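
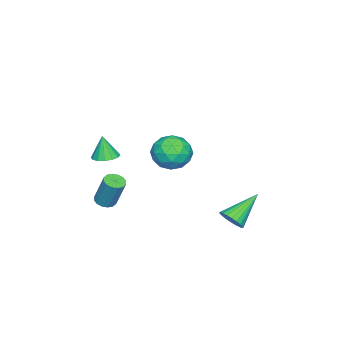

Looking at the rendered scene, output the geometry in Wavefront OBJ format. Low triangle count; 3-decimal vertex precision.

v 3.001 -2.914 1.508
v 3.543 -3.289 1.477
v 2.939 -3.106 2.732
v 3.658 -2.972 1.532
v 3.597 -2.639 1.582
v 3.376 -2.38 1.611
v 3.054 -2.264 1.613
v 2.719 -2.322 1.587
v 2.459 -2.539 1.54
v 2.344 -2.856 1.484
v 2.405 -3.188 1.435
v 2.626 -3.447 1.405
v 2.947 -3.563 1.403
v 3.283 -3.505 1.429
v 0.905 2.321 -2.477
v 1.333 2.306 -1.935
v -0.505 3.019 -1.343
v 1.378 2.553 -2.031
v 1.352 2.765 -2.195
v 1.257 2.909 -2.402
v 1.109 2.964 -2.62
v 0.93 2.921 -2.816
v 0.747 2.786 -2.961
v 0.588 2.58 -3.032
v 0.478 2.335 -3.018
v 0.433 2.088 -2.922
v 0.459 1.876 -2.758
v 0.554 1.732 -2.551
v 0.702 1.677 -2.333
v 0.881 1.72 -2.137
v 1.064 1.855 -1.992
v 1.223 2.061 -1.922
v -3.358 -1.663 -0.617
v -2.546 -1.312 -1.241
v -2.614 -3.248 -0.539
v -1.802 -2.897 -1.163
v -1.906 -2.526 -0.151
v -2.366 -1.547 -0.199
v -2.794 -3.013 -1.581
v -3.254 -2.034 -1.629
v -2.197 -2.146 -1.837
v -1.648 -1.845 -0.953
v -3.512 -2.715 -0.827
v -2.963 -2.414 0.057
v -3.017 -1.349 -0.935
v -2.143 -3.211 -0.845
v -2.204 -2.994 -0.25
v -1.726 -2.787 -0.616
v -2.912 -1.487 -0.323
v -2.434 -1.28 -0.69
v -2.058 -1.994 -0.049
v -2.726 -3.28 -1.09
v -2.248 -3.073 -1.457
v -3.434 -1.773 -1.164
v -2.956 -1.566 -1.53
v -3.102 -2.566 -1.731
v -2.335 -1.633 -1.653
v -1.897 -2.564 -1.607
v -2.481 -2.632 -1.853
v -2.751 -2.057 -1.881
v -2.012 -1.456 -1.133
v -1.575 -2.387 -1.088
v -1.636 -2.169 -0.493
v -1.907 -1.594 -0.521
v -1.807 -1.946 -1.483
v -3.585 -2.173 -0.692
v -3.148 -3.104 -0.647
v -3.253 -2.966 -1.259
v -3.524 -2.391 -1.287
v -3.263 -1.996 -0.173
v -2.825 -2.927 -0.127
v -2.409 -2.503 0.101
v -2.679 -1.928 0.073
v -3.353 -2.614 -0.297
v 0.697 -4.175 -2.918
v 1.228 -4.08 -3.025
v 1.434 -3.45 -1.449
v 0.903 -3.545 -1.342
v 1.094 -3.841 -3.103
v 1.299 -3.212 -1.526
v 0.853 -3.692 -3.131
v 1.058 -3.063 -1.555
v 0.57 -3.672 -3.102
v 0.776 -3.043 -1.526
v 0.322 -3.787 -3.024
v 0.527 -3.158 -1.447
v 0.174 -4.006 -2.918
v 0.379 -3.376 -1.341
v 0.166 -4.27 -2.811
v 0.372 -3.64 -1.235
v 0.301 -4.508 -2.734
v 0.506 -3.879 -1.157
v 0.542 -4.657 -2.705
v 0.747 -4.028 -1.129
v 0.824 -4.677 -2.734
v 1.03 -4.048 -1.158
v 1.073 -4.562 -2.813
v 1.278 -3.933 -1.236
v 1.221 -4.344 -2.919
v 1.426 -3.714 -1.342
f 2 1 4
f 2 4 3
f 4 1 5
f 4 5 3
f 5 1 6
f 5 6 3
f 6 1 7
f 6 7 3
f 7 1 8
f 7 8 3
f 8 1 9
f 8 9 3
f 9 1 10
f 9 10 3
f 10 1 11
f 10 11 3
f 11 1 12
f 11 12 3
f 12 1 13
f 12 13 3
f 13 1 14
f 13 14 3
f 14 1 2
f 14 2 3
f 16 15 18
f 16 18 17
f 18 15 19
f 18 19 17
f 19 15 20
f 19 20 17
f 20 15 21
f 20 21 17
f 21 15 22
f 21 22 17
f 22 15 23
f 22 23 17
f 23 15 24
f 23 24 17
f 24 15 25
f 24 25 17
f 25 15 26
f 25 26 17
f 26 15 27
f 26 27 17
f 27 15 28
f 27 28 17
f 28 15 29
f 28 29 17
f 29 15 30
f 29 30 17
f 30 15 31
f 30 31 17
f 31 15 32
f 31 32 17
f 32 15 16
f 32 16 17
f 33 70 49
f 70 44 73
f 49 73 38
f 70 73 49
f 33 49 45
f 49 38 50
f 45 50 34
f 49 50 45
f 33 45 54
f 45 34 55
f 54 55 40
f 45 55 54
f 33 54 66
f 54 40 69
f 66 69 43
f 54 69 66
f 33 66 70
f 66 43 74
f 70 74 44
f 66 74 70
f 34 50 61
f 50 38 64
f 61 64 42
f 50 64 61
f 38 73 51
f 73 44 72
f 51 72 37
f 73 72 51
f 44 74 71
f 74 43 67
f 71 67 35
f 74 67 71
f 43 69 68
f 69 40 56
f 68 56 39
f 69 56 68
f 40 55 60
f 55 34 57
f 60 57 41
f 55 57 60
f 36 62 48
f 62 42 63
f 48 63 37
f 62 63 48
f 36 48 46
f 48 37 47
f 46 47 35
f 48 47 46
f 36 46 53
f 46 35 52
f 53 52 39
f 46 52 53
f 36 53 58
f 53 39 59
f 58 59 41
f 53 59 58
f 36 58 62
f 58 41 65
f 62 65 42
f 58 65 62
f 37 63 51
f 63 42 64
f 51 64 38
f 63 64 51
f 35 47 71
f 47 37 72
f 71 72 44
f 47 72 71
f 39 52 68
f 52 35 67
f 68 67 43
f 52 67 68
f 41 59 60
f 59 39 56
f 60 56 40
f 59 56 60
f 42 65 61
f 65 41 57
f 61 57 34
f 65 57 61
f 76 75 79
f 76 79 77
f 77 79 80
f 77 80 78
f 79 75 81
f 79 81 80
f 80 81 82
f 80 82 78
f 81 75 83
f 81 83 82
f 82 83 84
f 82 84 78
f 83 75 85
f 83 85 84
f 84 85 86
f 84 86 78
f 85 75 87
f 85 87 86
f 86 87 88
f 86 88 78
f 87 75 89
f 87 89 88
f 88 89 90
f 88 90 78
f 89 75 91
f 89 91 90
f 90 91 92
f 90 92 78
f 91 75 93
f 91 93 92
f 92 93 94
f 92 94 78
f 93 75 95
f 93 95 94
f 94 95 96
f 94 96 78
f 95 75 97
f 95 97 96
f 96 97 98
f 96 98 78
f 97 75 99
f 97 99 98
f 98 99 100
f 98 100 78
f 99 75 76
f 99 76 100
f 100 76 77
f 100 77 78



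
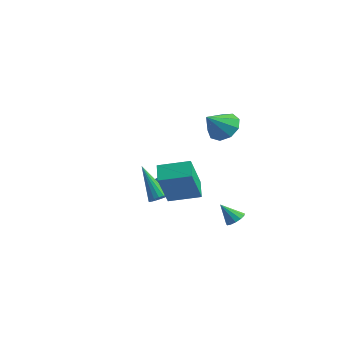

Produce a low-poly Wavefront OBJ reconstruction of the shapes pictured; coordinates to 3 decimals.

v 0.771 -1.113 -1.155
v 1.357 -2.071 0.452
v 1.722 -0.021 -0.85
v 2.308 -0.979 0.756
v 1.512 -1.601 -1.716
v 2.098 -2.559 -0.11
v 2.463 -0.509 -1.412
v 3.049 -1.467 0.195
v -0.286 2.773 1.339
v 0.493 2.585 0.975
v -0.154 1.687 2.181
v 0.569 2.956 1.443
v 0.245 3.242 1.862
v -0.327 3.308 2.037
v -0.88 3.124 1.885
v -1.155 2.776 1.478
v -1.023 2.426 1.006
v -0.546 2.239 0.69
v 0.053 2.302 0.678
v 2.64 1.202 -3.09
v 3.013 1.383 -2.793
v 2.2 0.698 -2.23
v 2.803 1.578 -2.786
v 2.54 1.654 -2.876
v 2.31 1.587 -3.033
v 2.184 1.397 -3.209
v 2.203 1.146 -3.347
v 2.361 0.912 -3.403
v 2.608 0.771 -3.36
v 2.864 0.767 -3.231
v 3.05 0.901 -3.057
v 3.106 1.13 -2.894
v -1.848 0.357 -3.019
v -1.41 0.261 -2.719
v -3.032 0.203 -1.341
v -1.429 0.501 -2.711
v -1.532 0.712 -2.764
v -1.697 0.852 -2.867
v -1.892 0.895 -3.001
v -2.078 0.83 -3.138
v -2.219 0.672 -3.252
v -2.287 0.452 -3.32
v -2.267 0.213 -3.328
v -2.165 0.002 -3.275
v -2 -0.139 -3.172
v -1.804 -0.181 -3.038
v -1.618 -0.117 -2.9
v -1.477 0.041 -2.787
v -3.404 2.13 -3.247
v -2.537 1.721 -3.53
v -2.796 2.33 -1.673
v -2.487 2.275 -3.62
v -2.729 2.783 -3.591
v -3.185 3.084 -3.453
v -3.711 3.082 -3.25
v -4.139 2.778 -3.046
v -4.334 2.268 -2.906
v -4.234 1.714 -2.874
v -3.87 1.293 -2.961
v -3.359 1.137 -3.139
v -2.862 1.297 -3.351
f 2 4 1
f 5 2 1
f 1 4 3
f 3 5 1
f 2 8 4
f 6 2 5
f 6 8 2
f 4 8 3
f 7 5 3
f 3 8 7
f 7 6 5
f 8 6 7
f 10 9 12
f 10 12 11
f 12 9 13
f 12 13 11
f 13 9 14
f 13 14 11
f 14 9 15
f 14 15 11
f 15 9 16
f 15 16 11
f 16 9 17
f 16 17 11
f 17 9 18
f 17 18 11
f 18 9 19
f 18 19 11
f 19 9 10
f 19 10 11
f 21 20 23
f 21 23 22
f 23 20 24
f 23 24 22
f 24 20 25
f 24 25 22
f 25 20 26
f 25 26 22
f 26 20 27
f 26 27 22
f 27 20 28
f 27 28 22
f 28 20 29
f 28 29 22
f 29 20 30
f 29 30 22
f 30 20 31
f 30 31 22
f 31 20 32
f 31 32 22
f 32 20 21
f 32 21 22
f 34 33 36
f 34 36 35
f 36 33 37
f 36 37 35
f 37 33 38
f 37 38 35
f 38 33 39
f 38 39 35
f 39 33 40
f 39 40 35
f 40 33 41
f 40 41 35
f 41 33 42
f 41 42 35
f 42 33 43
f 42 43 35
f 43 33 44
f 43 44 35
f 44 33 45
f 44 45 35
f 45 33 46
f 45 46 35
f 46 33 47
f 46 47 35
f 47 33 48
f 47 48 35
f 48 33 34
f 48 34 35
f 50 49 52
f 50 52 51
f 52 49 53
f 52 53 51
f 53 49 54
f 53 54 51
f 54 49 55
f 54 55 51
f 55 49 56
f 55 56 51
f 56 49 57
f 56 57 51
f 57 49 58
f 57 58 51
f 58 49 59
f 58 59 51
f 59 49 60
f 59 60 51
f 60 49 61
f 60 61 51
f 61 49 50
f 61 50 51



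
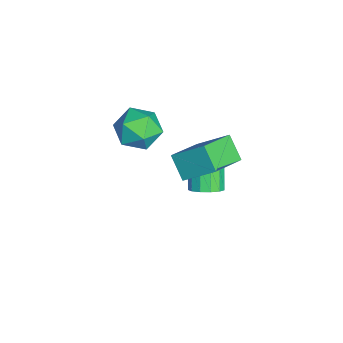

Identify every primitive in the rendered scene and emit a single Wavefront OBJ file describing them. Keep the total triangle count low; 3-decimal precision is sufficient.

v 1.134 0.044 -3.351
v 1.58 0.614 -2.987
v 0.812 0.626 -2.065
v 0.366 0.056 -2.429
v 1.274 0.835 -3.244
v 0.506 0.846 -2.322
v 0.924 0.804 -3.536
v 0.156 0.816 -2.613
v 0.64 0.533 -3.768
v -0.127 0.544 -2.846
v 0.513 0.106 -3.868
v -0.254 0.117 -2.946
v 0.584 -0.341 -3.804
v -0.184 -0.329 -2.882
v 0.828 -0.665 -3.596
v 0.061 -0.653 -2.674
v 1.17 -0.764 -3.311
v 0.403 -0.752 -2.388
v 1.5 -0.607 -3.038
v 0.733 -0.595 -2.115
v 1.714 -0.242 -2.864
v 0.947 -0.231 -1.942
v 1.744 0.213 -2.845
v 0.976 0.224 -1.923
v 2.33 -0.429 1.419
v 3.713 -1.545 2.145
v 2.804 0.916 2.581
v 4.187 -0.199 3.308
v 3.173 0.039 0.532
v 4.556 -1.076 1.259
v 3.647 1.385 1.695
v 5.03 0.269 2.421
v 0.879 -1.835 0.771
v 1.306 -2.569 -0.046
v -0.106 -3.271 1.546
v 0.321 -4.005 0.729
v 1.035 -3.564 1.556
v 1.643 -2.677 1.077
v -0.443 -3.163 0.423
v 0.165 -2.276 -0.056
v 0.488 -3.389 -0.261
v 1.402 -3.638 0.44
v -0.202 -2.202 1.06
v 0.712 -2.451 1.761
f 2 1 5
f 2 5 3
f 3 5 6
f 3 6 4
f 5 1 7
f 5 7 6
f 6 7 8
f 6 8 4
f 7 1 9
f 7 9 8
f 8 9 10
f 8 10 4
f 9 1 11
f 9 11 10
f 10 11 12
f 10 12 4
f 11 1 13
f 11 13 12
f 12 13 14
f 12 14 4
f 13 1 15
f 13 15 14
f 14 15 16
f 14 16 4
f 15 1 17
f 15 17 16
f 16 17 18
f 16 18 4
f 17 1 19
f 17 19 18
f 18 19 20
f 18 20 4
f 19 1 21
f 19 21 20
f 20 21 22
f 20 22 4
f 21 1 23
f 21 23 22
f 22 23 24
f 22 24 4
f 23 1 2
f 23 2 24
f 24 2 3
f 24 3 4
f 26 28 25
f 29 26 25
f 25 28 27
f 27 29 25
f 26 32 28
f 30 26 29
f 30 32 26
f 28 32 27
f 31 29 27
f 27 32 31
f 31 30 29
f 32 30 31
f 33 44 38
f 33 38 34
f 33 34 40
f 33 40 43
f 33 43 44
f 34 38 42
f 38 44 37
f 44 43 35
f 43 40 39
f 40 34 41
f 36 42 37
f 36 37 35
f 36 35 39
f 36 39 41
f 36 41 42
f 37 42 38
f 35 37 44
f 39 35 43
f 41 39 40
f 42 41 34



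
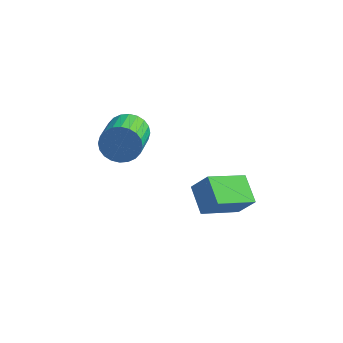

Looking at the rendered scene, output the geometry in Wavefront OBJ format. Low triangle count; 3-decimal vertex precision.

v -1.268 1.327 -0.376
v -0.685 1.352 0.399
v -0.392 2.526 -1.073
v 0.191 2.55 -0.298
v -0.591 0.55 -0.862
v -0.008 0.574 -0.087
v 0.285 1.748 -1.559
v 0.868 1.773 -0.784
v -3.994 2.352 0.72
v -3.632 2.169 0.089
v -3.324 0.846 0.649
v -3.686 1.028 1.28
v -3.416 2.287 0.247
v -3.107 0.963 0.807
v -3.287 2.414 0.477
v -2.979 1.09 1.037
v -3.267 2.532 0.744
v -2.958 1.208 1.304
v -3.356 2.622 1.008
v -3.048 1.298 1.567
v -3.543 2.671 1.227
v -3.235 1.348 1.787
v -3.799 2.672 1.37
v -3.491 1.348 1.929
v -4.084 2.624 1.413
v -3.776 1.3 1.973
v -4.356 2.534 1.351
v -4.048 1.211 1.911
v -4.573 2.417 1.193
v -4.264 1.093 1.753
v -4.701 2.29 0.963
v -4.393 0.966 1.523
v -4.722 2.172 0.696
v -4.413 0.848 1.256
v -4.632 2.082 0.433
v -4.324 0.758 0.992
v -4.445 2.032 0.213
v -4.137 0.709 0.773
v -4.189 2.032 0.071
v -3.881 0.708 0.63
v -3.904 2.08 0.027
v -3.596 0.756 0.587
f 2 4 1
f 5 2 1
f 1 4 3
f 3 5 1
f 2 8 4
f 6 2 5
f 6 8 2
f 4 8 3
f 7 5 3
f 3 8 7
f 7 6 5
f 8 6 7
f 10 9 13
f 10 13 11
f 11 13 14
f 11 14 12
f 13 9 15
f 13 15 14
f 14 15 16
f 14 16 12
f 15 9 17
f 15 17 16
f 16 17 18
f 16 18 12
f 17 9 19
f 17 19 18
f 18 19 20
f 18 20 12
f 19 9 21
f 19 21 20
f 20 21 22
f 20 22 12
f 21 9 23
f 21 23 22
f 22 23 24
f 22 24 12
f 23 9 25
f 23 25 24
f 24 25 26
f 24 26 12
f 25 9 27
f 25 27 26
f 26 27 28
f 26 28 12
f 27 9 29
f 27 29 28
f 28 29 30
f 28 30 12
f 29 9 31
f 29 31 30
f 30 31 32
f 30 32 12
f 31 9 33
f 31 33 32
f 32 33 34
f 32 34 12
f 33 9 35
f 33 35 34
f 34 35 36
f 34 36 12
f 35 9 37
f 35 37 36
f 36 37 38
f 36 38 12
f 37 9 39
f 37 39 38
f 38 39 40
f 38 40 12
f 39 9 41
f 39 41 40
f 40 41 42
f 40 42 12
f 41 9 10
f 41 10 42
f 42 10 11
f 42 11 12



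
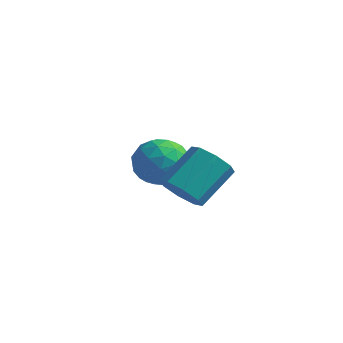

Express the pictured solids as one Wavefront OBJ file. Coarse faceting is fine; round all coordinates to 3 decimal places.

v -4.648 0.254 -1.608
v -4.164 0.961 -2.477
v -2.836 -0.241 -1.003
v -2.352 0.466 -1.872
v -2.939 0.972 -0.93
v -4.059 1.278 -1.304
v -2.941 -0.558 -2.176
v -4.061 -0.252 -2.55
v -3.11 0.459 -2.828
v -3.108 1.405 -2.058
v -3.892 -0.685 -1.422
v -3.89 0.261 -0.652
v -4.565 0.651 -2.096
v -2.435 0.069 -1.384
v -2.78 0.367 -0.831
v -2.496 0.782 -1.342
v -4.503 0.838 -1.406
v -4.219 1.253 -1.917
v -3.499 1.26 -1.008
v -2.781 -0.533 -1.563
v -2.497 -0.118 -2.074
v -4.504 -0.062 -2.138
v -4.22 0.353 -2.649
v -3.501 -0.54 -2.472
v -3.661 0.771 -2.813
v -2.596 0.48 -2.457
v -2.942 -0.122 -2.636
v -3.601 0.058 -2.855
v -3.66 1.327 -2.36
v -2.595 1.036 -2.005
v -2.94 1.334 -1.451
v -3.598 1.514 -1.671
v -3.041 1.032 -2.566
v -4.405 -0.316 -1.475
v -3.34 -0.607 -1.12
v -3.402 -0.794 -1.809
v -4.06 -0.614 -2.029
v -4.404 0.24 -1.023
v -3.339 -0.051 -0.667
v -3.399 0.662 -0.625
v -4.058 0.842 -0.844
v -3.959 -0.312 -0.914
v 0.308 -3.3 -0.782
v 1.076 -3.036 -1.295
v 1.379 -1.536 -0.071
v 0.612 -1.8 0.442
v 0.457 -2.719 -1.531
v 0.76 -1.218 -0.307
v -0.249 -2.741 -1.329
v 0.054 -1.241 -0.104
v -0.628 -3.091 -0.806
v -0.325 -1.591 0.419
v -0.459 -3.564 -0.269
v -0.156 -2.064 0.955
v 0.16 -3.882 -0.033
v 0.463 -2.381 1.191
v 0.866 -3.859 -0.236
v 1.169 -2.359 0.989
v 1.245 -3.509 -0.759
v 1.548 -2.009 0.466
f 1 38 17
f 38 12 41
f 17 41 6
f 38 41 17
f 1 17 13
f 17 6 18
f 13 18 2
f 17 18 13
f 1 13 22
f 13 2 23
f 22 23 8
f 13 23 22
f 1 22 34
f 22 8 37
f 34 37 11
f 22 37 34
f 1 34 38
f 34 11 42
f 38 42 12
f 34 42 38
f 2 18 29
f 18 6 32
f 29 32 10
f 18 32 29
f 6 41 19
f 41 12 40
f 19 40 5
f 41 40 19
f 12 42 39
f 42 11 35
f 39 35 3
f 42 35 39
f 11 37 36
f 37 8 24
f 36 24 7
f 37 24 36
f 8 23 28
f 23 2 25
f 28 25 9
f 23 25 28
f 4 30 16
f 30 10 31
f 16 31 5
f 30 31 16
f 4 16 14
f 16 5 15
f 14 15 3
f 16 15 14
f 4 14 21
f 14 3 20
f 21 20 7
f 14 20 21
f 4 21 26
f 21 7 27
f 26 27 9
f 21 27 26
f 4 26 30
f 26 9 33
f 30 33 10
f 26 33 30
f 5 31 19
f 31 10 32
f 19 32 6
f 31 32 19
f 3 15 39
f 15 5 40
f 39 40 12
f 15 40 39
f 7 20 36
f 20 3 35
f 36 35 11
f 20 35 36
f 9 27 28
f 27 7 24
f 28 24 8
f 27 24 28
f 10 33 29
f 33 9 25
f 29 25 2
f 33 25 29
f 44 43 47
f 44 47 45
f 45 47 48
f 45 48 46
f 47 43 49
f 47 49 48
f 48 49 50
f 48 50 46
f 49 43 51
f 49 51 50
f 50 51 52
f 50 52 46
f 51 43 53
f 51 53 52
f 52 53 54
f 52 54 46
f 53 43 55
f 53 55 54
f 54 55 56
f 54 56 46
f 55 43 57
f 55 57 56
f 56 57 58
f 56 58 46
f 57 43 59
f 57 59 58
f 58 59 60
f 58 60 46
f 59 43 44
f 59 44 60
f 60 44 45
f 60 45 46



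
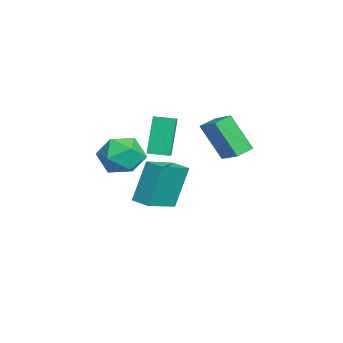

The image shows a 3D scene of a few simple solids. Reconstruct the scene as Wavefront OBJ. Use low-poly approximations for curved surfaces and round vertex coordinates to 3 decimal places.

v 2.478 -1.761 3.891
v 2.917 -1.274 3.069
v 2.763 -3.266 3.151
v 3.202 -2.779 2.329
v 3.688 -2.778 3.261
v 3.511 -1.848 3.719
v 2.169 -2.692 2.501
v 1.992 -1.762 2.959
v 2.726 -1.849 2.21
v 3.665 -1.902 2.68
v 2.015 -2.638 3.54
v 2.954 -2.691 4.01
v 0.98 -1.293 2.519
v 0.338 -1.059 4.271
v 1.033 -0.38 2.417
v 0.391 -0.146 4.168
v 2.209 -1.314 2.972
v 1.567 -1.08 4.723
v 2.262 -0.401 2.869
v 1.62 -0.167 4.621
v 0.275 2.257 2.361
v -0.069 1.367 4.027
v 1.224 2.862 2.881
v 0.88 1.971 4.546
v 0.8 1.629 2.134
v 0.456 0.738 3.799
v 1.749 2.233 2.653
v 1.405 1.343 4.319
v -2.611 -0.984 -1.72
v -3.062 -0.394 0.329
v -2.011 -0.29 -1.788
v -2.462 0.3 0.262
v -1.298 -2.06 -1.122
v -1.749 -1.47 0.928
v -0.698 -1.366 -1.189
v -1.149 -0.776 0.86
f 1 12 6
f 1 6 2
f 1 2 8
f 1 8 11
f 1 11 12
f 2 6 10
f 6 12 5
f 12 11 3
f 11 8 7
f 8 2 9
f 4 10 5
f 4 5 3
f 4 3 7
f 4 7 9
f 4 9 10
f 5 10 6
f 3 5 12
f 7 3 11
f 9 7 8
f 10 9 2
f 14 16 13
f 17 14 13
f 13 16 15
f 15 17 13
f 14 20 16
f 18 14 17
f 18 20 14
f 16 20 15
f 19 17 15
f 15 20 19
f 19 18 17
f 20 18 19
f 22 24 21
f 25 22 21
f 21 24 23
f 23 25 21
f 22 28 24
f 26 22 25
f 26 28 22
f 24 28 23
f 27 25 23
f 23 28 27
f 27 26 25
f 28 26 27
f 30 32 29
f 33 30 29
f 29 32 31
f 31 33 29
f 30 36 32
f 34 30 33
f 34 36 30
f 32 36 31
f 35 33 31
f 31 36 35
f 35 34 33
f 36 34 35



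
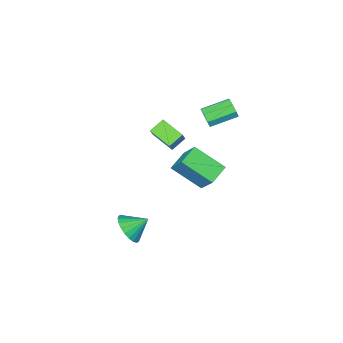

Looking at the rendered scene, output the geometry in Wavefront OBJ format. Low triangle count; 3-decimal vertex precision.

v -2.506 -0.491 -1.196
v -1.493 -2.009 -0.078
v -2.33 0.854 0.471
v -1.317 -0.664 1.59
v -1.383 -0.076 -1.65
v -0.37 -1.594 -0.531
v -1.207 1.269 0.018
v -0.194 -0.249 1.136
v 4.089 1.197 -1.302
v 4.512 0.814 -0.505
v 3.131 1.643 -0.578
v 4.669 1.163 -0.512
v 4.737 1.517 -0.64
v 4.707 1.822 -0.868
v 4.582 2.032 -1.163
v 4.383 2.115 -1.478
v 4.138 2.059 -1.767
v 3.886 1.871 -1.984
v 3.665 1.58 -2.098
v 3.509 1.231 -2.091
v 3.44 0.877 -1.963
v 3.471 0.572 -1.735
v 3.595 0.362 -1.441
v 3.795 0.279 -1.125
v 4.039 0.336 -0.837
v 4.291 0.524 -0.619
v -2.487 -1.384 3.01
v -2.23 -1.142 3.58
v -3.775 -0.674 4.079
v -4.033 -0.916 3.51
v -2.245 -0.791 3.206
v -3.79 -0.323 3.706
v -2.401 -0.787 2.718
v -3.946 -0.319 3.218
v -2.608 -1.133 2.401
v -4.154 -0.665 2.901
v -2.745 -1.626 2.441
v -4.29 -1.158 2.94
v -2.73 -1.977 2.814
v -4.275 -1.509 3.314
v -2.574 -1.981 3.302
v -4.119 -1.513 3.802
v -2.366 -1.635 3.619
v -3.912 -1.167 4.119
v 0.294 -2.336 2.19
v -0.584 -2.4 2.685
v -0.081 -0.992 1.697
v -0.959 -1.055 2.193
v 0.779 -1.865 3.107
v -0.099 -1.928 3.603
v 0.404 -0.52 2.615
v -0.474 -0.584 3.11
f 2 4 1
f 5 2 1
f 1 4 3
f 3 5 1
f 2 8 4
f 6 2 5
f 6 8 2
f 4 8 3
f 7 5 3
f 3 8 7
f 7 6 5
f 8 6 7
f 10 9 12
f 10 12 11
f 12 9 13
f 12 13 11
f 13 9 14
f 13 14 11
f 14 9 15
f 14 15 11
f 15 9 16
f 15 16 11
f 16 9 17
f 16 17 11
f 17 9 18
f 17 18 11
f 18 9 19
f 18 19 11
f 19 9 20
f 19 20 11
f 20 9 21
f 20 21 11
f 21 9 22
f 21 22 11
f 22 9 23
f 22 23 11
f 23 9 24
f 23 24 11
f 24 9 25
f 24 25 11
f 25 9 26
f 25 26 11
f 26 9 10
f 26 10 11
f 28 27 31
f 28 31 29
f 29 31 32
f 29 32 30
f 31 27 33
f 31 33 32
f 32 33 34
f 32 34 30
f 33 27 35
f 33 35 34
f 34 35 36
f 34 36 30
f 35 27 37
f 35 37 36
f 36 37 38
f 36 38 30
f 37 27 39
f 37 39 38
f 38 39 40
f 38 40 30
f 39 27 41
f 39 41 40
f 40 41 42
f 40 42 30
f 41 27 43
f 41 43 42
f 42 43 44
f 42 44 30
f 43 27 28
f 43 28 44
f 44 28 29
f 44 29 30
f 46 48 45
f 49 46 45
f 45 48 47
f 47 49 45
f 46 52 48
f 50 46 49
f 50 52 46
f 48 52 47
f 51 49 47
f 47 52 51
f 51 50 49
f 52 50 51



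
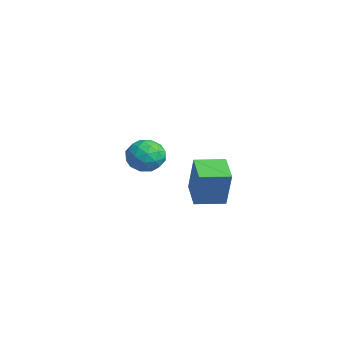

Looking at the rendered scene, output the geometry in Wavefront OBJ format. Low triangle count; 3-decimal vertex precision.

v 1.229 1.674 0.694
v 1.863 1.709 2.654
v 1.425 3.149 0.605
v 2.058 3.184 2.565
v 2.662 1.456 0.235
v 3.295 1.491 2.195
v 2.857 2.931 0.146
v 3.491 2.966 2.106
v -2.782 1.161 0.079
v -2.359 0.665 0.904
v -4.221 1.395 0.956
v -3.798 0.899 1.781
v -3.436 1.843 1.493
v -2.547 1.699 0.951
v -4.033 0.361 0.909
v -3.144 0.217 0.367
v -3.133 0.171 1.417
v -2.764 1.087 1.778
v -3.816 0.973 0.082
v -3.447 1.889 0.443
v -2.444 0.892 0.415
v -4.136 1.168 1.445
v -3.923 1.723 1.276
v -3.675 1.431 1.761
v -2.554 1.5 0.442
v -2.306 1.209 0.927
v -2.939 1.901 1.273
v -4.274 0.851 0.933
v -4.026 0.56 1.418
v -2.905 0.629 0.099
v -2.657 0.337 0.584
v -3.641 0.159 0.587
v -2.651 0.311 1.201
v -3.496 0.448 1.717
v -3.634 0.132 1.204
v -3.112 0.047 0.886
v -2.434 0.849 1.414
v -3.28 0.987 1.929
v -3.067 1.542 1.76
v -2.544 1.457 1.441
v -2.888 0.559 1.715
v -3.3 1.073 -0.069
v -4.146 1.211 0.446
v -4.036 0.603 0.419
v -3.513 0.518 0.1
v -3.084 1.612 0.143
v -3.929 1.749 0.659
v -3.468 2.013 0.974
v -2.946 1.928 0.656
v -3.692 1.501 0.145
f 2 4 1
f 5 2 1
f 1 4 3
f 3 5 1
f 2 8 4
f 6 2 5
f 6 8 2
f 4 8 3
f 7 5 3
f 3 8 7
f 7 6 5
f 8 6 7
f 9 46 25
f 46 20 49
f 25 49 14
f 46 49 25
f 9 25 21
f 25 14 26
f 21 26 10
f 25 26 21
f 9 21 30
f 21 10 31
f 30 31 16
f 21 31 30
f 9 30 42
f 30 16 45
f 42 45 19
f 30 45 42
f 9 42 46
f 42 19 50
f 46 50 20
f 42 50 46
f 10 26 37
f 26 14 40
f 37 40 18
f 26 40 37
f 14 49 27
f 49 20 48
f 27 48 13
f 49 48 27
f 20 50 47
f 50 19 43
f 47 43 11
f 50 43 47
f 19 45 44
f 45 16 32
f 44 32 15
f 45 32 44
f 16 31 36
f 31 10 33
f 36 33 17
f 31 33 36
f 12 38 24
f 38 18 39
f 24 39 13
f 38 39 24
f 12 24 22
f 24 13 23
f 22 23 11
f 24 23 22
f 12 22 29
f 22 11 28
f 29 28 15
f 22 28 29
f 12 29 34
f 29 15 35
f 34 35 17
f 29 35 34
f 12 34 38
f 34 17 41
f 38 41 18
f 34 41 38
f 13 39 27
f 39 18 40
f 27 40 14
f 39 40 27
f 11 23 47
f 23 13 48
f 47 48 20
f 23 48 47
f 15 28 44
f 28 11 43
f 44 43 19
f 28 43 44
f 17 35 36
f 35 15 32
f 36 32 16
f 35 32 36
f 18 41 37
f 41 17 33
f 37 33 10
f 41 33 37



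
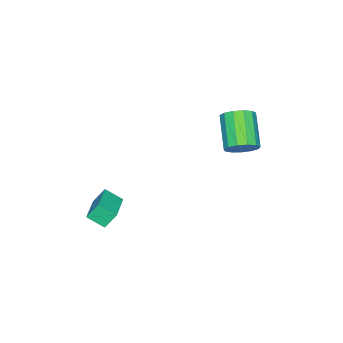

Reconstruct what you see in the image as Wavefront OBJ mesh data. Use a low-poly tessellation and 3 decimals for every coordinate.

v -3.154 1.418 0.093
v -2.579 1.477 0.796
v -3.931 0.422 1.99
v -4.506 0.362 1.287
v -2.881 1.891 0.821
v -4.233 0.836 2.015
v -3.269 2.155 0.614
v -4.621 1.099 1.808
v -3.621 2.185 0.242
v -4.973 1.129 1.436
v -3.824 1.971 -0.177
v -5.176 0.915 1.017
v -3.815 1.581 -0.511
v -5.167 0.526 0.683
v -3.596 1.14 -0.653
v -4.948 0.085 0.542
v -3.236 0.787 -0.558
v -4.588 -0.269 0.636
v -2.851 0.634 -0.256
v -4.203 -0.421 0.938
v -2.561 0.73 0.156
v -3.913 -0.325 1.35
v -2.46 1.044 0.548
v -3.812 -0.011 1.742
v 1.18 -3.464 -3.91
v 1.433 -4.355 -3.335
v 0.771 -3.019 -3.04
v 1.024 -3.91 -2.465
v 2.796 -2.75 -3.515
v 3.049 -3.641 -2.94
v 2.387 -2.305 -2.645
v 2.64 -3.196 -2.07
f 2 1 5
f 2 5 3
f 3 5 6
f 3 6 4
f 5 1 7
f 5 7 6
f 6 7 8
f 6 8 4
f 7 1 9
f 7 9 8
f 8 9 10
f 8 10 4
f 9 1 11
f 9 11 10
f 10 11 12
f 10 12 4
f 11 1 13
f 11 13 12
f 12 13 14
f 12 14 4
f 13 1 15
f 13 15 14
f 14 15 16
f 14 16 4
f 15 1 17
f 15 17 16
f 16 17 18
f 16 18 4
f 17 1 19
f 17 19 18
f 18 19 20
f 18 20 4
f 19 1 21
f 19 21 20
f 20 21 22
f 20 22 4
f 21 1 23
f 21 23 22
f 22 23 24
f 22 24 4
f 23 1 2
f 23 2 24
f 24 2 3
f 24 3 4
f 26 28 25
f 29 26 25
f 25 28 27
f 27 29 25
f 26 32 28
f 30 26 29
f 30 32 26
f 28 32 27
f 31 29 27
f 27 32 31
f 31 30 29
f 32 30 31



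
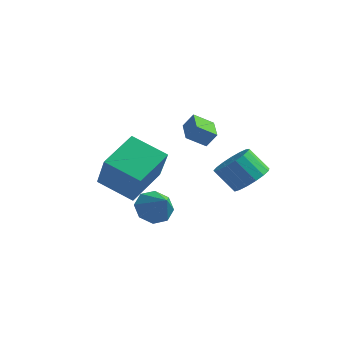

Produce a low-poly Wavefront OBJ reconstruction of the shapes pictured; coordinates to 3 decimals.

v -1.788 -2.11 -0.691
v -3.521 -2.13 0.088
v -1.459 -0.167 0.09
v -3.192 -0.187 0.869
v -0.968 -2.973 1.111
v -2.701 -2.993 1.89
v -0.639 -1.03 1.892
v -2.372 -1.05 2.671
v -0.427 0.284 2.386
v 0.013 0.455 3.093
v -1.093 1.366 2.538
v -0.654 1.537 3.245
v 0.314 0.823 1.795
v 0.753 0.994 2.502
v -0.353 1.905 1.947
v 0.087 2.076 2.654
v -0.016 -3.62 0.067
v 0.636 -3.057 -0.197
v 0.896 -4.24 0.993
v 0.27 -2.808 0.33
v -0.263 -3.034 0.704
v -0.651 -3.603 0.704
v -0.667 -4.182 0.331
v -0.301 -4.431 -0.196
v 0.232 -4.206 -0.57
v 0.62 -3.637 -0.57
v 2.065 1.789 -0.363
v 2.807 1.924 0.309
v 1.856 1.846 1.375
v 1.115 1.711 0.703
v 2.659 2.373 0.209
v 1.708 2.295 1.275
v 2.374 2.688 -0.022
v 1.423 2.611 1.043
v 2.019 2.797 -0.331
v 1.068 2.72 0.734
v 1.675 2.675 -0.647
v 0.724 2.598 0.418
v 1.42 2.35 -0.899
v 0.469 2.273 0.167
v 1.313 1.897 -1.027
v 0.362 1.82 0.038
v 1.378 1.418 -1.003
v 0.427 1.341 0.062
v 1.601 1.025 -0.833
v 0.65 0.948 0.233
v 1.93 0.806 -0.554
v 0.979 0.729 0.511
v 2.291 0.813 -0.232
v 1.34 0.736 0.833
v 2.599 1.043 0.06
v 1.649 0.966 1.125
v 2.786 1.444 0.256
v 1.835 1.366 1.321
f 2 4 1
f 5 2 1
f 1 4 3
f 3 5 1
f 2 8 4
f 6 2 5
f 6 8 2
f 4 8 3
f 7 5 3
f 3 8 7
f 7 6 5
f 8 6 7
f 10 12 9
f 13 10 9
f 9 12 11
f 11 13 9
f 10 16 12
f 14 10 13
f 14 16 10
f 12 16 11
f 15 13 11
f 11 16 15
f 15 14 13
f 16 14 15
f 18 17 20
f 18 20 19
f 20 17 21
f 20 21 19
f 21 17 22
f 21 22 19
f 22 17 23
f 22 23 19
f 23 17 24
f 23 24 19
f 24 17 25
f 24 25 19
f 25 17 26
f 25 26 19
f 26 17 18
f 26 18 19
f 28 27 31
f 28 31 29
f 29 31 32
f 29 32 30
f 31 27 33
f 31 33 32
f 32 33 34
f 32 34 30
f 33 27 35
f 33 35 34
f 34 35 36
f 34 36 30
f 35 27 37
f 35 37 36
f 36 37 38
f 36 38 30
f 37 27 39
f 37 39 38
f 38 39 40
f 38 40 30
f 39 27 41
f 39 41 40
f 40 41 42
f 40 42 30
f 41 27 43
f 41 43 42
f 42 43 44
f 42 44 30
f 43 27 45
f 43 45 44
f 44 45 46
f 44 46 30
f 45 27 47
f 45 47 46
f 46 47 48
f 46 48 30
f 47 27 49
f 47 49 48
f 48 49 50
f 48 50 30
f 49 27 51
f 49 51 50
f 50 51 52
f 50 52 30
f 51 27 53
f 51 53 52
f 52 53 54
f 52 54 30
f 53 27 28
f 53 28 54
f 54 28 29
f 54 29 30



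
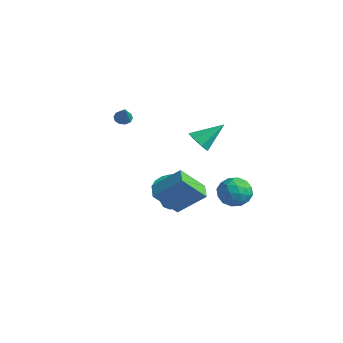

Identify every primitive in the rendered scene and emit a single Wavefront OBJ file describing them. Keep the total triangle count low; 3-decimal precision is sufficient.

v 3.061 2.644 -1.699
v 3.768 3.469 -1.897
v 4.032 2.151 -0.283
v 4.739 2.976 -0.481
v 3.715 3.198 -0.132
v 3.115 3.503 -1.007
v 4.685 2.117 -1.173
v 4.085 2.422 -2.048
v 4.772 3.143 -1.572
v 4.172 3.811 -0.928
v 3.628 1.809 -1.252
v 3.028 2.477 -0.608
v 3.329 3.1 -1.922
v 4.471 2.52 -0.258
v 3.869 2.651 -0.053
v 4.285 3.136 -0.169
v 2.946 3.12 -1.399
v 3.361 3.604 -1.516
v 3.33 3.445 -0.478
v 4.439 2.016 -0.664
v 4.854 2.5 -0.781
v 3.515 2.484 -2.011
v 3.931 2.969 -2.127
v 4.47 2.175 -1.702
v 4.335 3.393 -1.847
v 4.905 3.103 -1.015
v 4.874 2.599 -1.422
v 4.521 2.778 -1.936
v 3.983 3.786 -1.469
v 4.553 3.496 -0.637
v 3.952 3.626 -0.432
v 3.599 3.806 -0.946
v 4.572 3.594 -1.278
v 3.247 2.124 -1.543
v 3.817 1.834 -0.711
v 4.201 1.814 -1.234
v 3.848 1.994 -1.748
v 2.895 2.517 -1.165
v 3.465 2.227 -0.333
v 3.279 2.842 -0.244
v 2.926 3.021 -0.758
v 3.228 2.026 -0.902
v 1.425 0.605 -3.138
v 1.003 -0.826 -1.576
v 0.487 1.189 -2.857
v 0.065 -0.242 -1.294
v 2.595 1.802 -1.726
v 2.173 0.371 -0.163
v 1.657 2.386 -1.444
v 1.235 0.955 0.118
v -0.97 2.294 -3.71
v -0.159 2.776 -3.53
v -0.099 2.067 -1.909
v -0.91 1.586 -2.09
v -0.566 3.097 -3.374
v -0.505 2.389 -1.754
v -1.1 3.164 -3.325
v -1.04 2.455 -1.705
v -1.593 2.954 -3.399
v -1.533 2.246 -1.778
v -1.889 2.535 -3.571
v -1.829 1.827 -1.95
v -1.893 2.04 -3.787
v -1.832 1.331 -2.167
v -1.603 1.625 -3.98
v -1.543 0.916 -2.359
v -1.113 1.423 -4.086
v -1.053 0.714 -2.465
v -0.578 1.497 -4.074
v -0.517 0.788 -2.453
v -0.167 1.825 -3.946
v -0.106 1.116 -2.325
v -0.011 2.301 -3.743
v 0.05 1.593 -2.122
v 1.752 1.822 2.357
v 2.528 1.878 1.946
v 2.288 3.258 3.563
v 2.063 2.281 1.673
v 1.415 2.415 1.801
v 0.965 2.202 2.254
v 0.976 1.766 2.768
v 1.442 1.363 3.041
v 2.09 1.229 2.913
v 2.54 1.443 2.459
v -4.321 0.822 2.283
v -3.865 1.036 2.016
v -3.439 0.358 3.417
v -3.998 1.288 2.222
v -4.254 1.363 2.452
v -4.536 1.231 2.617
v -4.736 0.943 2.655
v -4.777 0.609 2.55
v -4.644 0.357 2.343
v -4.388 0.282 2.114
v -4.106 0.414 1.948
v -3.906 0.702 1.911
f 1 38 17
f 38 12 41
f 17 41 6
f 38 41 17
f 1 17 13
f 17 6 18
f 13 18 2
f 17 18 13
f 1 13 22
f 13 2 23
f 22 23 8
f 13 23 22
f 1 22 34
f 22 8 37
f 34 37 11
f 22 37 34
f 1 34 38
f 34 11 42
f 38 42 12
f 34 42 38
f 2 18 29
f 18 6 32
f 29 32 10
f 18 32 29
f 6 41 19
f 41 12 40
f 19 40 5
f 41 40 19
f 12 42 39
f 42 11 35
f 39 35 3
f 42 35 39
f 11 37 36
f 37 8 24
f 36 24 7
f 37 24 36
f 8 23 28
f 23 2 25
f 28 25 9
f 23 25 28
f 4 30 16
f 30 10 31
f 16 31 5
f 30 31 16
f 4 16 14
f 16 5 15
f 14 15 3
f 16 15 14
f 4 14 21
f 14 3 20
f 21 20 7
f 14 20 21
f 4 21 26
f 21 7 27
f 26 27 9
f 21 27 26
f 4 26 30
f 26 9 33
f 30 33 10
f 26 33 30
f 5 31 19
f 31 10 32
f 19 32 6
f 31 32 19
f 3 15 39
f 15 5 40
f 39 40 12
f 15 40 39
f 7 20 36
f 20 3 35
f 36 35 11
f 20 35 36
f 9 27 28
f 27 7 24
f 28 24 8
f 27 24 28
f 10 33 29
f 33 9 25
f 29 25 2
f 33 25 29
f 44 46 43
f 47 44 43
f 43 46 45
f 45 47 43
f 44 50 46
f 48 44 47
f 48 50 44
f 46 50 45
f 49 47 45
f 45 50 49
f 49 48 47
f 50 48 49
f 52 51 55
f 52 55 53
f 53 55 56
f 53 56 54
f 55 51 57
f 55 57 56
f 56 57 58
f 56 58 54
f 57 51 59
f 57 59 58
f 58 59 60
f 58 60 54
f 59 51 61
f 59 61 60
f 60 61 62
f 60 62 54
f 61 51 63
f 61 63 62
f 62 63 64
f 62 64 54
f 63 51 65
f 63 65 64
f 64 65 66
f 64 66 54
f 65 51 67
f 65 67 66
f 66 67 68
f 66 68 54
f 67 51 69
f 67 69 68
f 68 69 70
f 68 70 54
f 69 51 71
f 69 71 70
f 70 71 72
f 70 72 54
f 71 51 73
f 71 73 72
f 72 73 74
f 72 74 54
f 73 51 52
f 73 52 74
f 74 52 53
f 74 53 54
f 76 75 78
f 76 78 77
f 78 75 79
f 78 79 77
f 79 75 80
f 79 80 77
f 80 75 81
f 80 81 77
f 81 75 82
f 81 82 77
f 82 75 83
f 82 83 77
f 83 75 84
f 83 84 77
f 84 75 76
f 84 76 77
f 86 85 88
f 86 88 87
f 88 85 89
f 88 89 87
f 89 85 90
f 89 90 87
f 90 85 91
f 90 91 87
f 91 85 92
f 91 92 87
f 92 85 93
f 92 93 87
f 93 85 94
f 93 94 87
f 94 85 95
f 94 95 87
f 95 85 96
f 95 96 87
f 96 85 86
f 96 86 87



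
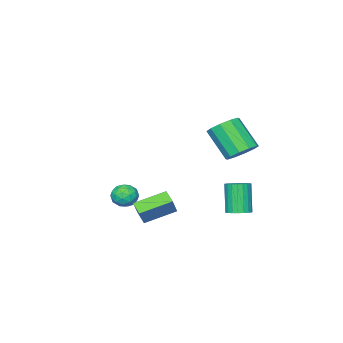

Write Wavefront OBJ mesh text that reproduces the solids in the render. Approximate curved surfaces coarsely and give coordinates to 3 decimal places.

v -1.38 4.439 1.661
v -0.633 4.917 2.1
v -0.653 3.48 3.699
v -1.4 3.001 3.259
v -1.158 5.155 2.307
v -1.177 3.717 3.906
v -1.768 5.119 2.267
v -1.787 3.681 3.866
v -2.229 4.823 1.996
v -2.248 3.385 3.594
v -2.366 4.38 1.596
v -2.386 2.943 3.195
v -2.127 3.96 1.221
v -2.147 2.523 2.82
v -1.603 3.723 1.014
v -1.622 2.285 2.613
v -0.993 3.759 1.054
v -1.012 2.321 2.653
v -0.532 4.055 1.326
v -0.551 2.617 2.924
v -0.394 4.497 1.725
v -0.414 3.06 3.324
v -2.885 2.847 -3.982
v -2.211 3.02 -3.729
v -2.741 2.426 -1.906
v -3.415 2.253 -2.158
v -2.364 3.284 -3.688
v -2.895 2.689 -1.865
v -2.608 3.472 -3.698
v -3.138 2.877 -1.874
v -2.899 3.552 -3.756
v -3.429 2.957 -1.933
v -3.188 3.51 -3.854
v -3.718 2.916 -2.03
v -3.424 3.354 -3.974
v -3.955 2.759 -2.15
v -3.567 3.11 -4.095
v -4.098 2.516 -2.271
v -3.592 2.821 -4.196
v -4.123 2.226 -2.373
v -3.495 2.536 -4.261
v -4.026 1.941 -2.437
v -3.293 2.305 -4.277
v -3.823 1.711 -2.454
v -3.019 2.168 -4.242
v -3.55 1.573 -2.419
v -2.723 2.148 -4.163
v -3.253 1.554 -2.339
v -2.454 2.249 -4.051
v -2.985 1.655 -2.228
v -2.26 2.454 -3.928
v -2.791 1.86 -2.105
v -2.174 2.727 -3.814
v -2.705 2.132 -1.991
v 2.978 1.48 -3.127
v 2.696 0.715 -2.746
v 1.416 2.383 -2.468
v 1.134 1.617 -2.087
v 3.606 1.783 -2.053
v 3.324 1.017 -1.672
v 2.044 2.685 -1.394
v 1.762 1.92 -1.013
v -0.027 -2.293 -3.647
v 0.56 -2.743 -3.225
v -0.44 -3.437 -4.295
v 0.147 -3.887 -3.873
v -0.522 -3.565 -3.457
v -0.267 -2.858 -3.056
v 0.387 -3.322 -4.464
v 0.642 -2.615 -4.063
v 0.816 -3.38 -3.73
v 0.254 -3.529 -3.108
v -0.134 -2.651 -4.412
v -0.696 -2.8 -3.79
v 0.303 -2.418 -3.379
v -0.183 -3.762 -4.141
v -0.576 -3.573 -3.896
v -0.231 -3.838 -3.648
v -0.183 -2.485 -3.28
v 0.162 -2.75 -3.032
v -0.475 -3.232 -3.168
v -0.042 -3.43 -4.488
v 0.303 -3.695 -4.24
v 0.351 -2.342 -3.872
v 0.696 -2.607 -3.624
v 0.595 -2.948 -4.352
v 0.798 -3.057 -3.428
v 0.555 -3.729 -3.809
v 0.696 -3.397 -4.156
v 0.846 -2.981 -3.92
v 0.468 -3.145 -3.062
v 0.225 -3.817 -3.443
v -0.168 -3.627 -3.198
v -0.018 -3.212 -2.963
v 0.618 -3.519 -3.359
v -0.105 -2.363 -4.077
v -0.348 -3.035 -4.458
v 0.138 -2.968 -4.557
v 0.288 -2.553 -4.322
v -0.435 -2.451 -3.711
v -0.678 -3.123 -4.092
v -0.726 -3.199 -3.6
v -0.576 -2.783 -3.364
v -0.498 -2.661 -4.161
f 2 1 5
f 2 5 3
f 3 5 6
f 3 6 4
f 5 1 7
f 5 7 6
f 6 7 8
f 6 8 4
f 7 1 9
f 7 9 8
f 8 9 10
f 8 10 4
f 9 1 11
f 9 11 10
f 10 11 12
f 10 12 4
f 11 1 13
f 11 13 12
f 12 13 14
f 12 14 4
f 13 1 15
f 13 15 14
f 14 15 16
f 14 16 4
f 15 1 17
f 15 17 16
f 16 17 18
f 16 18 4
f 17 1 19
f 17 19 18
f 18 19 20
f 18 20 4
f 19 1 21
f 19 21 20
f 20 21 22
f 20 22 4
f 21 1 2
f 21 2 22
f 22 2 3
f 22 3 4
f 24 23 27
f 24 27 25
f 25 27 28
f 25 28 26
f 27 23 29
f 27 29 28
f 28 29 30
f 28 30 26
f 29 23 31
f 29 31 30
f 30 31 32
f 30 32 26
f 31 23 33
f 31 33 32
f 32 33 34
f 32 34 26
f 33 23 35
f 33 35 34
f 34 35 36
f 34 36 26
f 35 23 37
f 35 37 36
f 36 37 38
f 36 38 26
f 37 23 39
f 37 39 38
f 38 39 40
f 38 40 26
f 39 23 41
f 39 41 40
f 40 41 42
f 40 42 26
f 41 23 43
f 41 43 42
f 42 43 44
f 42 44 26
f 43 23 45
f 43 45 44
f 44 45 46
f 44 46 26
f 45 23 47
f 45 47 46
f 46 47 48
f 46 48 26
f 47 23 49
f 47 49 48
f 48 49 50
f 48 50 26
f 49 23 51
f 49 51 50
f 50 51 52
f 50 52 26
f 51 23 53
f 51 53 52
f 52 53 54
f 52 54 26
f 53 23 24
f 53 24 54
f 54 24 25
f 54 25 26
f 56 58 55
f 59 56 55
f 55 58 57
f 57 59 55
f 56 62 58
f 60 56 59
f 60 62 56
f 58 62 57
f 61 59 57
f 57 62 61
f 61 60 59
f 62 60 61
f 63 100 79
f 100 74 103
f 79 103 68
f 100 103 79
f 63 79 75
f 79 68 80
f 75 80 64
f 79 80 75
f 63 75 84
f 75 64 85
f 84 85 70
f 75 85 84
f 63 84 96
f 84 70 99
f 96 99 73
f 84 99 96
f 63 96 100
f 96 73 104
f 100 104 74
f 96 104 100
f 64 80 91
f 80 68 94
f 91 94 72
f 80 94 91
f 68 103 81
f 103 74 102
f 81 102 67
f 103 102 81
f 74 104 101
f 104 73 97
f 101 97 65
f 104 97 101
f 73 99 98
f 99 70 86
f 98 86 69
f 99 86 98
f 70 85 90
f 85 64 87
f 90 87 71
f 85 87 90
f 66 92 78
f 92 72 93
f 78 93 67
f 92 93 78
f 66 78 76
f 78 67 77
f 76 77 65
f 78 77 76
f 66 76 83
f 76 65 82
f 83 82 69
f 76 82 83
f 66 83 88
f 83 69 89
f 88 89 71
f 83 89 88
f 66 88 92
f 88 71 95
f 92 95 72
f 88 95 92
f 67 93 81
f 93 72 94
f 81 94 68
f 93 94 81
f 65 77 101
f 77 67 102
f 101 102 74
f 77 102 101
f 69 82 98
f 82 65 97
f 98 97 73
f 82 97 98
f 71 89 90
f 89 69 86
f 90 86 70
f 89 86 90
f 72 95 91
f 95 71 87
f 91 87 64
f 95 87 91



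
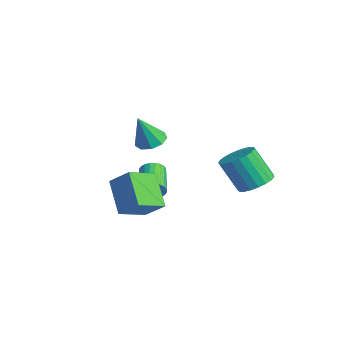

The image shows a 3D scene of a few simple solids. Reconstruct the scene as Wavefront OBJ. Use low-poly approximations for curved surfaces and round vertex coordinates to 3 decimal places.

v -1.78 0.155 2.284
v -1.318 0.858 2.543
v -1.6 -0.615 4.056
v -1.904 0.949 2.642
v -2.433 0.669 2.574
v -2.656 0.148 2.37
v -2.469 -0.369 2.126
v -1.96 -0.642 1.956
v -1.366 -0.541 1.94
v -0.967 -0.115 2.084
v -0.947 0.437 2.322
v -2.67 0.608 -1.94
v -2.334 0.885 -1.367
v -3.953 1.489 -0.707
v -4.29 1.212 -1.28
v -2.325 1.102 -1.546
v -3.944 1.706 -0.886
v -2.37 1.243 -1.784
v -3.989 1.848 -1.124
v -2.46 1.288 -2.047
v -4.079 1.892 -1.386
v -2.582 1.229 -2.293
v -4.201 1.834 -1.632
v -2.718 1.076 -2.485
v -4.337 1.68 -1.825
v -2.846 0.851 -2.594
v -4.465 1.456 -1.934
v -2.948 0.59 -2.604
v -4.567 1.194 -1.944
v -3.007 0.331 -2.513
v -4.626 0.935 -1.853
v -3.016 0.114 -2.334
v -4.635 0.718 -1.674
v -2.971 -0.028 -2.096
v -4.59 0.577 -1.436
v -2.881 -0.072 -1.834
v -4.5 0.532 -1.173
v -2.759 -0.014 -1.588
v -4.378 0.591 -0.927
v -2.623 0.14 -1.395
v -4.242 0.744 -0.735
v -2.495 0.364 -1.286
v -4.114 0.969 -0.626
v -2.393 0.626 -1.276
v -4.012 1.23 -0.616
v 1.884 4.352 0.136
v 2.687 3.707 0.163
v 1.999 2.924 1.951
v 1.196 3.568 1.924
v 2.84 4.049 0.371
v 2.152 3.266 2.159
v 2.827 4.443 0.538
v 2.14 3.66 2.327
v 2.652 4.821 0.637
v 1.964 4.038 2.425
v 2.343 5.118 0.648
v 1.656 4.335 2.436
v 1.956 5.282 0.571
v 1.268 4.499 2.359
v 1.555 5.286 0.418
v 0.868 4.503 2.207
v 1.212 5.128 0.217
v 0.524 4.345 2.006
v 0.985 4.836 0.002
v 0.297 4.052 1.79
v 0.913 4.46 -0.19
v 0.225 3.677 1.598
v 1.009 4.065 -0.326
v 0.321 3.282 1.462
v 1.256 3.72 -0.382
v 0.569 2.937 1.406
v 1.612 3.484 -0.349
v 0.925 2.701 1.44
v 2.015 3.398 -0.231
v 1.327 2.615 1.557
v 2.395 3.477 -0.05
v 1.708 2.694 1.738
v 2.425 -3.16 -0.24
v 0.861 -3.047 1.23
v 1.938 -1.594 -0.879
v 0.373 -1.481 0.591
v 3.367 -2.479 0.709
v 1.802 -2.366 2.179
v 2.879 -0.913 0.07
v 1.315 -0.8 1.54
f 2 1 4
f 2 4 3
f 4 1 5
f 4 5 3
f 5 1 6
f 5 6 3
f 6 1 7
f 6 7 3
f 7 1 8
f 7 8 3
f 8 1 9
f 8 9 3
f 9 1 10
f 9 10 3
f 10 1 11
f 10 11 3
f 11 1 2
f 11 2 3
f 13 12 16
f 13 16 14
f 14 16 17
f 14 17 15
f 16 12 18
f 16 18 17
f 17 18 19
f 17 19 15
f 18 12 20
f 18 20 19
f 19 20 21
f 19 21 15
f 20 12 22
f 20 22 21
f 21 22 23
f 21 23 15
f 22 12 24
f 22 24 23
f 23 24 25
f 23 25 15
f 24 12 26
f 24 26 25
f 25 26 27
f 25 27 15
f 26 12 28
f 26 28 27
f 27 28 29
f 27 29 15
f 28 12 30
f 28 30 29
f 29 30 31
f 29 31 15
f 30 12 32
f 30 32 31
f 31 32 33
f 31 33 15
f 32 12 34
f 32 34 33
f 33 34 35
f 33 35 15
f 34 12 36
f 34 36 35
f 35 36 37
f 35 37 15
f 36 12 38
f 36 38 37
f 37 38 39
f 37 39 15
f 38 12 40
f 38 40 39
f 39 40 41
f 39 41 15
f 40 12 42
f 40 42 41
f 41 42 43
f 41 43 15
f 42 12 44
f 42 44 43
f 43 44 45
f 43 45 15
f 44 12 13
f 44 13 45
f 45 13 14
f 45 14 15
f 47 46 50
f 47 50 48
f 48 50 51
f 48 51 49
f 50 46 52
f 50 52 51
f 51 52 53
f 51 53 49
f 52 46 54
f 52 54 53
f 53 54 55
f 53 55 49
f 54 46 56
f 54 56 55
f 55 56 57
f 55 57 49
f 56 46 58
f 56 58 57
f 57 58 59
f 57 59 49
f 58 46 60
f 58 60 59
f 59 60 61
f 59 61 49
f 60 46 62
f 60 62 61
f 61 62 63
f 61 63 49
f 62 46 64
f 62 64 63
f 63 64 65
f 63 65 49
f 64 46 66
f 64 66 65
f 65 66 67
f 65 67 49
f 66 46 68
f 66 68 67
f 67 68 69
f 67 69 49
f 68 46 70
f 68 70 69
f 69 70 71
f 69 71 49
f 70 46 72
f 70 72 71
f 71 72 73
f 71 73 49
f 72 46 74
f 72 74 73
f 73 74 75
f 73 75 49
f 74 46 76
f 74 76 75
f 75 76 77
f 75 77 49
f 76 46 47
f 76 47 77
f 77 47 48
f 77 48 49
f 79 81 78
f 82 79 78
f 78 81 80
f 80 82 78
f 79 85 81
f 83 79 82
f 83 85 79
f 81 85 80
f 84 82 80
f 80 85 84
f 84 83 82
f 85 83 84



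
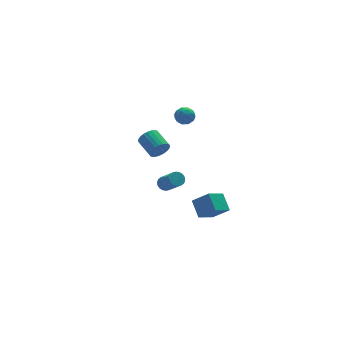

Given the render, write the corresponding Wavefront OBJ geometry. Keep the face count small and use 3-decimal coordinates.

v 1.268 2.746 3.193
v 1.648 2.529 2.682
v 0.912 1.731 3.358
v 1.292 1.514 2.847
v 1.582 1.728 3.416
v 1.802 2.355 3.313
v 0.758 1.905 2.727
v 0.978 2.532 2.624
v 1.333 2.009 2.394
v 1.843 1.9 2.82
v 0.717 2.36 3.22
v 1.227 2.251 3.646
v 1.489 2.727 2.923
v 1.071 1.533 3.117
v 1.241 1.659 3.451
v 1.465 1.531 3.151
v 1.58 2.625 3.294
v 1.804 2.497 2.994
v 1.765 2.026 3.425
v 0.756 1.763 3.046
v 0.98 1.635 2.746
v 1.095 2.729 2.889
v 1.319 2.601 2.589
v 0.795 2.234 2.615
v 1.528 2.294 2.453
v 1.318 1.697 2.55
v 1.004 1.926 2.479
v 1.134 2.295 2.419
v 1.827 2.229 2.703
v 1.618 1.633 2.801
v 1.788 1.758 3.135
v 1.918 2.127 3.075
v 1.642 1.924 2.534
v 0.942 2.627 3.239
v 0.733 2.031 3.337
v 0.642 2.133 2.965
v 0.772 2.502 2.905
v 1.242 2.563 3.49
v 1.032 1.966 3.587
v 1.426 1.965 3.621
v 1.556 2.334 3.561
v 0.918 2.336 3.506
v -2.136 -2.018 3.669
v -1.786 -2.156 4.223
v -1.974 -0.94 4.645
v -2.324 -0.802 4.091
v -1.597 -2.071 4.064
v -1.785 -0.856 4.485
v -1.49 -1.978 3.844
v -1.678 -0.763 4.265
v -1.482 -1.891 3.597
v -1.67 -0.676 4.019
v -1.573 -1.824 3.362
v -1.761 -0.609 3.783
v -1.75 -1.786 3.173
v -1.938 -0.571 3.594
v -1.986 -1.783 3.06
v -2.174 -0.568 3.481
v -2.244 -1.816 3.04
v -2.432 -0.601 3.461
v -2.486 -1.88 3.115
v -2.674 -0.664 3.537
v -2.675 -1.964 3.275
v -2.863 -0.749 3.696
v -2.782 -2.057 3.495
v -2.97 -0.842 3.916
v -2.79 -2.144 3.741
v -2.978 -0.929 4.163
v -2.699 -2.211 3.977
v -2.887 -0.996 4.398
v -2.522 -2.249 4.166
v -2.71 -1.034 4.587
v -2.286 -2.252 4.279
v -2.474 -1.037 4.7
v -2.028 -2.219 4.299
v -2.216 -1.004 4.72
v 1.896 -0.961 -3.603
v 1.939 0.087 -2.833
v 1.109 -0.276 -4.491
v 1.151 0.771 -3.721
v 3.049 -0.511 -4.279
v 3.091 0.536 -3.509
v 2.261 0.173 -5.167
v 2.304 1.221 -4.397
v 0.447 3.171 -3.586
v 0.775 3.511 -3.324
v 1.061 2.349 -2.173
v 0.733 2.009 -2.434
v 0.561 3.556 -3.225
v 0.847 2.395 -2.074
v 0.324 3.525 -3.197
v 0.611 2.364 -2.046
v 0.112 3.424 -3.246
v 0.398 2.263 -2.095
v -0.034 3.273 -3.363
v 0.252 2.112 -2.211
v -0.085 3.101 -3.523
v 0.201 1.94 -2.372
v -0.031 2.943 -3.696
v 0.256 1.782 -2.545
v 0.119 2.831 -3.847
v 0.405 1.669 -2.696
v 0.333 2.785 -3.946
v 0.619 1.624 -2.795
v 0.569 2.816 -3.974
v 0.856 1.655 -2.823
v 0.782 2.917 -3.925
v 1.068 1.756 -2.774
v 0.928 3.068 -3.809
v 1.214 1.907 -2.657
v 0.979 3.24 -3.648
v 1.265 2.079 -2.497
v 0.924 3.398 -3.475
v 1.211 2.237 -2.324
f 1 38 17
f 38 12 41
f 17 41 6
f 38 41 17
f 1 17 13
f 17 6 18
f 13 18 2
f 17 18 13
f 1 13 22
f 13 2 23
f 22 23 8
f 13 23 22
f 1 22 34
f 22 8 37
f 34 37 11
f 22 37 34
f 1 34 38
f 34 11 42
f 38 42 12
f 34 42 38
f 2 18 29
f 18 6 32
f 29 32 10
f 18 32 29
f 6 41 19
f 41 12 40
f 19 40 5
f 41 40 19
f 12 42 39
f 42 11 35
f 39 35 3
f 42 35 39
f 11 37 36
f 37 8 24
f 36 24 7
f 37 24 36
f 8 23 28
f 23 2 25
f 28 25 9
f 23 25 28
f 4 30 16
f 30 10 31
f 16 31 5
f 30 31 16
f 4 16 14
f 16 5 15
f 14 15 3
f 16 15 14
f 4 14 21
f 14 3 20
f 21 20 7
f 14 20 21
f 4 21 26
f 21 7 27
f 26 27 9
f 21 27 26
f 4 26 30
f 26 9 33
f 30 33 10
f 26 33 30
f 5 31 19
f 31 10 32
f 19 32 6
f 31 32 19
f 3 15 39
f 15 5 40
f 39 40 12
f 15 40 39
f 7 20 36
f 20 3 35
f 36 35 11
f 20 35 36
f 9 27 28
f 27 7 24
f 28 24 8
f 27 24 28
f 10 33 29
f 33 9 25
f 29 25 2
f 33 25 29
f 44 43 47
f 44 47 45
f 45 47 48
f 45 48 46
f 47 43 49
f 47 49 48
f 48 49 50
f 48 50 46
f 49 43 51
f 49 51 50
f 50 51 52
f 50 52 46
f 51 43 53
f 51 53 52
f 52 53 54
f 52 54 46
f 53 43 55
f 53 55 54
f 54 55 56
f 54 56 46
f 55 43 57
f 55 57 56
f 56 57 58
f 56 58 46
f 57 43 59
f 57 59 58
f 58 59 60
f 58 60 46
f 59 43 61
f 59 61 60
f 60 61 62
f 60 62 46
f 61 43 63
f 61 63 62
f 62 63 64
f 62 64 46
f 63 43 65
f 63 65 64
f 64 65 66
f 64 66 46
f 65 43 67
f 65 67 66
f 66 67 68
f 66 68 46
f 67 43 69
f 67 69 68
f 68 69 70
f 68 70 46
f 69 43 71
f 69 71 70
f 70 71 72
f 70 72 46
f 71 43 73
f 71 73 72
f 72 73 74
f 72 74 46
f 73 43 75
f 73 75 74
f 74 75 76
f 74 76 46
f 75 43 44
f 75 44 76
f 76 44 45
f 76 45 46
f 78 80 77
f 81 78 77
f 77 80 79
f 79 81 77
f 78 84 80
f 82 78 81
f 82 84 78
f 80 84 79
f 83 81 79
f 79 84 83
f 83 82 81
f 84 82 83
f 86 85 89
f 86 89 87
f 87 89 90
f 87 90 88
f 89 85 91
f 89 91 90
f 90 91 92
f 90 92 88
f 91 85 93
f 91 93 92
f 92 93 94
f 92 94 88
f 93 85 95
f 93 95 94
f 94 95 96
f 94 96 88
f 95 85 97
f 95 97 96
f 96 97 98
f 96 98 88
f 97 85 99
f 97 99 98
f 98 99 100
f 98 100 88
f 99 85 101
f 99 101 100
f 100 101 102
f 100 102 88
f 101 85 103
f 101 103 102
f 102 103 104
f 102 104 88
f 103 85 105
f 103 105 104
f 104 105 106
f 104 106 88
f 105 85 107
f 105 107 106
f 106 107 108
f 106 108 88
f 107 85 109
f 107 109 108
f 108 109 110
f 108 110 88
f 109 85 111
f 109 111 110
f 110 111 112
f 110 112 88
f 111 85 113
f 111 113 112
f 112 113 114
f 112 114 88
f 113 85 86
f 113 86 114
f 114 86 87
f 114 87 88



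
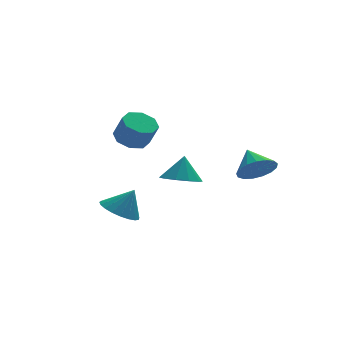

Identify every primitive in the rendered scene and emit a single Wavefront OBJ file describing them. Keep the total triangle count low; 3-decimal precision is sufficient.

v 1.338 1.021 -3.211
v 2.056 0.234 -3.106
v 1.662 1.499 -1.849
v 2.365 0.759 -3.363
v 2.281 1.384 -3.563
v 1.838 1.87 -3.628
v 1.203 2.032 -3.534
v 0.621 1.807 -3.317
v 0.312 1.282 -3.06
v 0.395 0.657 -2.86
v 0.839 0.171 -2.795
v 1.473 0.01 -2.888
v 3.897 -2.932 -1.106
v 4.86 -3.071 -0.768
v 3.783 -1.748 -0.294
v 4.915 -2.791 -1.17
v 4.737 -2.542 -1.557
v 4.366 -2.383 -1.84
v 3.888 -2.35 -1.956
v 3.412 -2.45 -1.876
v 3.047 -2.66 -1.621
v 2.876 -2.933 -1.247
v 2.939 -3.205 -0.841
v 3.222 -3.415 -0.496
v 3.659 -3.514 -0.29
v 4.15 -3.48 -0.272
v 4.584 -3.32 -0.444
v -0.56 3.234 -1.08
v 0.316 3.024 -1.411
v 0.657 2.495 -0.171
v -0.22 2.706 0.16
v 0.281 3.695 -1.114
v 0.622 3.166 0.125
v -0.247 4.097 -0.798
v 0.094 3.568 0.441
v -0.958 3.993 -0.646
v -0.617 3.464 0.593
v -1.437 3.445 -0.749
v -1.096 2.916 0.491
v -1.402 2.774 -1.045
v -1.061 2.245 0.194
v -0.874 2.372 -1.361
v -0.533 1.843 -0.122
v -0.163 2.476 -1.513
v 0.178 1.947 -0.274
v -2.211 -0.805 -3.995
v -1.286 -0.953 -4.533
v -1.469 -0.795 -2.725
v -1.315 -0.505 -4.519
v -1.499 -0.109 -4.415
v -1.806 0.167 -4.238
v -2.183 0.275 -4.018
v -2.565 0.196 -3.795
v -2.885 -0.056 -3.606
v -3.089 -0.437 -3.485
v -3.141 -0.882 -3.451
v -3.032 -1.313 -3.512
v -2.781 -1.657 -3.656
v -2.431 -1.853 -3.859
v -2.043 -1.868 -4.085
v -1.685 -1.699 -4.295
v -1.417 -1.375 -4.454
f 2 1 4
f 2 4 3
f 4 1 5
f 4 5 3
f 5 1 6
f 5 6 3
f 6 1 7
f 6 7 3
f 7 1 8
f 7 8 3
f 8 1 9
f 8 9 3
f 9 1 10
f 9 10 3
f 10 1 11
f 10 11 3
f 11 1 12
f 11 12 3
f 12 1 2
f 12 2 3
f 14 13 16
f 14 16 15
f 16 13 17
f 16 17 15
f 17 13 18
f 17 18 15
f 18 13 19
f 18 19 15
f 19 13 20
f 19 20 15
f 20 13 21
f 20 21 15
f 21 13 22
f 21 22 15
f 22 13 23
f 22 23 15
f 23 13 24
f 23 24 15
f 24 13 25
f 24 25 15
f 25 13 26
f 25 26 15
f 26 13 27
f 26 27 15
f 27 13 14
f 27 14 15
f 29 28 32
f 29 32 30
f 30 32 33
f 30 33 31
f 32 28 34
f 32 34 33
f 33 34 35
f 33 35 31
f 34 28 36
f 34 36 35
f 35 36 37
f 35 37 31
f 36 28 38
f 36 38 37
f 37 38 39
f 37 39 31
f 38 28 40
f 38 40 39
f 39 40 41
f 39 41 31
f 40 28 42
f 40 42 41
f 41 42 43
f 41 43 31
f 42 28 44
f 42 44 43
f 43 44 45
f 43 45 31
f 44 28 29
f 44 29 45
f 45 29 30
f 45 30 31
f 47 46 49
f 47 49 48
f 49 46 50
f 49 50 48
f 50 46 51
f 50 51 48
f 51 46 52
f 51 52 48
f 52 46 53
f 52 53 48
f 53 46 54
f 53 54 48
f 54 46 55
f 54 55 48
f 55 46 56
f 55 56 48
f 56 46 57
f 56 57 48
f 57 46 58
f 57 58 48
f 58 46 59
f 58 59 48
f 59 46 60
f 59 60 48
f 60 46 61
f 60 61 48
f 61 46 62
f 61 62 48
f 62 46 47
f 62 47 48



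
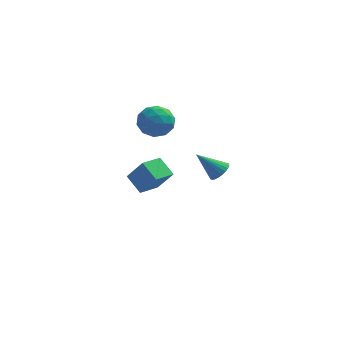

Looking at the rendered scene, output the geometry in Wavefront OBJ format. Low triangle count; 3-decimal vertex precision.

v 2.286 3.486 -3.881
v 2.653 2.966 -3.524
v 0.994 3.454 -2.599
v 2.763 3.202 -3.407
v 2.8 3.48 -3.363
v 2.759 3.76 -3.397
v 2.646 3.998 -3.505
v 2.478 4.158 -3.67
v 2.281 4.216 -3.868
v 2.084 4.163 -4.067
v 1.919 4.006 -4.238
v 1.809 3.771 -4.354
v 1.772 3.492 -4.399
v 1.813 3.212 -4.365
v 1.926 2.974 -4.257
v 2.094 2.814 -4.091
v 2.291 2.756 -3.894
v 2.487 2.81 -3.695
v -1.088 -3.498 -1.218
v -0.227 -3.841 0.074
v -1.867 -2.786 -0.51
v -1.006 -3.129 0.782
v -0.334 -2.451 -1.442
v 0.527 -2.794 -0.15
v -1.113 -1.739 -0.734
v -0.252 -2.082 0.558
v -2.254 4.39 -0.583
v -1.322 4.938 -0.895
v -1.238 3.002 0.015
v -0.306 3.55 -0.297
v -0.919 3.93 0.567
v -1.547 4.787 0.197
v -1.013 3.153 -1.077
v -1.641 4.01 -1.447
v -0.555 4.173 -1.2
v -0.497 4.653 -0.185
v -2.063 3.287 -0.695
v -2.005 3.767 0.32
v -1.877 4.786 -0.792
v -0.683 3.154 -0.088
v -1.044 3.378 0.419
v -0.496 3.699 0.236
v -2.009 4.697 -0.15
v -1.461 5.019 -0.333
v -1.225 4.427 0.526
v -1.099 2.921 -0.547
v -0.551 3.243 -0.73
v -2.064 4.241 -1.116
v -1.516 4.562 -1.299
v -1.335 3.513 -1.406
v -0.878 4.658 -1.154
v -0.282 3.842 -0.803
v -0.697 3.609 -1.261
v -1.066 4.113 -1.479
v -0.844 4.94 -0.557
v -0.247 4.124 -0.206
v -0.608 4.348 0.302
v -0.977 4.852 0.085
v -0.394 4.491 -0.737
v -2.313 3.816 -0.674
v -1.716 3 -0.323
v -1.583 3.088 -0.965
v -1.952 3.592 -1.182
v -2.278 4.098 -0.077
v -1.682 3.282 0.274
v -1.494 3.827 0.599
v -1.863 4.331 0.381
v -2.166 3.449 -0.143
f 2 1 4
f 2 4 3
f 4 1 5
f 4 5 3
f 5 1 6
f 5 6 3
f 6 1 7
f 6 7 3
f 7 1 8
f 7 8 3
f 8 1 9
f 8 9 3
f 9 1 10
f 9 10 3
f 10 1 11
f 10 11 3
f 11 1 12
f 11 12 3
f 12 1 13
f 12 13 3
f 13 1 14
f 13 14 3
f 14 1 15
f 14 15 3
f 15 1 16
f 15 16 3
f 16 1 17
f 16 17 3
f 17 1 18
f 17 18 3
f 18 1 2
f 18 2 3
f 20 22 19
f 23 20 19
f 19 22 21
f 21 23 19
f 20 26 22
f 24 20 23
f 24 26 20
f 22 26 21
f 25 23 21
f 21 26 25
f 25 24 23
f 26 24 25
f 27 64 43
f 64 38 67
f 43 67 32
f 64 67 43
f 27 43 39
f 43 32 44
f 39 44 28
f 43 44 39
f 27 39 48
f 39 28 49
f 48 49 34
f 39 49 48
f 27 48 60
f 48 34 63
f 60 63 37
f 48 63 60
f 27 60 64
f 60 37 68
f 64 68 38
f 60 68 64
f 28 44 55
f 44 32 58
f 55 58 36
f 44 58 55
f 32 67 45
f 67 38 66
f 45 66 31
f 67 66 45
f 38 68 65
f 68 37 61
f 65 61 29
f 68 61 65
f 37 63 62
f 63 34 50
f 62 50 33
f 63 50 62
f 34 49 54
f 49 28 51
f 54 51 35
f 49 51 54
f 30 56 42
f 56 36 57
f 42 57 31
f 56 57 42
f 30 42 40
f 42 31 41
f 40 41 29
f 42 41 40
f 30 40 47
f 40 29 46
f 47 46 33
f 40 46 47
f 30 47 52
f 47 33 53
f 52 53 35
f 47 53 52
f 30 52 56
f 52 35 59
f 56 59 36
f 52 59 56
f 31 57 45
f 57 36 58
f 45 58 32
f 57 58 45
f 29 41 65
f 41 31 66
f 65 66 38
f 41 66 65
f 33 46 62
f 46 29 61
f 62 61 37
f 46 61 62
f 35 53 54
f 53 33 50
f 54 50 34
f 53 50 54
f 36 59 55
f 59 35 51
f 55 51 28
f 59 51 55



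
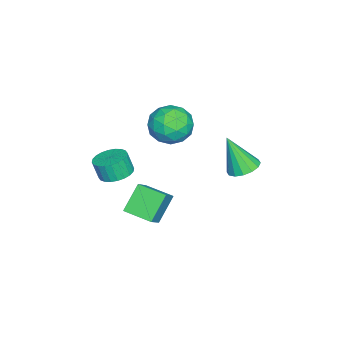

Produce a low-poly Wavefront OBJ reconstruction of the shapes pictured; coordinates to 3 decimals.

v -1.036 3.933 0.858
v -0.453 4.507 1.126
v -1.064 3.067 2.782
v -0.848 4.697 1.205
v -1.293 4.683 1.192
v -1.668 4.468 1.09
v -1.875 4.109 0.925
v -1.856 3.704 0.742
v -1.618 3.36 0.591
v -1.223 3.169 0.511
v -0.779 3.184 0.524
v -0.403 3.399 0.627
v -0.196 3.757 0.791
v -0.215 4.163 0.974
v -3.327 0.733 1.554
v -2.328 0.705 2.254
v -3.152 -1.205 1.226
v -2.153 -1.233 1.926
v -3.246 -1.033 2.43
v -3.354 0.165 2.633
v -2.126 -0.665 0.847
v -2.234 0.533 1.05
v -1.586 -0.159 1.817
v -2.278 -0.387 2.795
v -3.202 -0.113 0.685
v -3.894 -0.341 1.663
v -2.843 0.889 1.932
v -2.637 -1.389 1.548
v -3.279 -1.272 1.844
v -2.692 -1.288 2.255
v -3.446 0.572 2.155
v -2.859 0.555 2.567
v -3.398 -0.467 2.67
v -2.621 -1.055 0.913
v -2.034 -1.072 1.325
v -2.788 0.788 1.225
v -2.201 0.772 1.636
v -2.082 -0.033 0.81
v -1.82 0.365 2.087
v -1.717 -0.774 1.895
v -1.701 -0.44 1.261
v -1.765 0.264 1.379
v -2.226 0.231 2.662
v -2.123 -0.908 2.47
v -2.766 -0.791 2.766
v -2.829 -0.087 2.885
v -1.79 -0.277 2.405
v -3.357 0.408 1.01
v -3.254 -0.731 0.818
v -2.651 -0.413 0.595
v -2.714 0.291 0.714
v -3.763 0.274 1.585
v -3.66 -0.865 1.393
v -3.715 -0.764 2.101
v -3.779 -0.06 2.219
v -3.69 -0.223 1.075
v -0.048 -2.102 -0.304
v 0.84 -2.057 -0.269
v 0.816 -2.394 0.778
v -0.072 -2.438 0.744
v 0.752 -1.737 -0.168
v 0.728 -2.073 0.879
v 0.543 -1.472 -0.088
v 0.519 -1.808 0.959
v 0.243 -1.303 -0.04
v 0.219 -1.639 1.007
v -0.101 -1.256 -0.033
v -0.125 -1.592 1.014
v -0.437 -1.337 -0.067
v -0.461 -1.673 0.98
v -0.713 -1.535 -0.137
v -0.738 -1.871 0.91
v -0.889 -1.819 -0.232
v -0.913 -2.155 0.815
v -0.936 -2.146 -0.338
v -0.96 -2.483 0.709
v -0.848 -2.467 -0.439
v -0.872 -2.803 0.608
v -0.639 -2.732 -0.519
v -0.663 -3.068 0.528
v -0.339 -2.901 -0.567
v -0.363 -3.237 0.48
v 0.005 -2.948 -0.574
v -0.019 -3.284 0.473
v 0.341 -2.867 -0.54
v 0.317 -3.203 0.507
v 0.618 -2.669 -0.47
v 0.593 -3.005 0.577
v 0.793 -2.385 -0.375
v 0.769 -2.721 0.672
v 1.26 -0.905 -1.853
v 0.205 -0.526 -0.629
v 1.481 0.546 -2.111
v 0.427 0.925 -0.886
v 2.373 -0.905 -0.894
v 1.319 -0.526 0.331
v 2.595 0.546 -1.151
v 1.54 0.925 0.073
f 2 1 4
f 2 4 3
f 4 1 5
f 4 5 3
f 5 1 6
f 5 6 3
f 6 1 7
f 6 7 3
f 7 1 8
f 7 8 3
f 8 1 9
f 8 9 3
f 9 1 10
f 9 10 3
f 10 1 11
f 10 11 3
f 11 1 12
f 11 12 3
f 12 1 13
f 12 13 3
f 13 1 14
f 13 14 3
f 14 1 2
f 14 2 3
f 15 52 31
f 52 26 55
f 31 55 20
f 52 55 31
f 15 31 27
f 31 20 32
f 27 32 16
f 31 32 27
f 15 27 36
f 27 16 37
f 36 37 22
f 27 37 36
f 15 36 48
f 36 22 51
f 48 51 25
f 36 51 48
f 15 48 52
f 48 25 56
f 52 56 26
f 48 56 52
f 16 32 43
f 32 20 46
f 43 46 24
f 32 46 43
f 20 55 33
f 55 26 54
f 33 54 19
f 55 54 33
f 26 56 53
f 56 25 49
f 53 49 17
f 56 49 53
f 25 51 50
f 51 22 38
f 50 38 21
f 51 38 50
f 22 37 42
f 37 16 39
f 42 39 23
f 37 39 42
f 18 44 30
f 44 24 45
f 30 45 19
f 44 45 30
f 18 30 28
f 30 19 29
f 28 29 17
f 30 29 28
f 18 28 35
f 28 17 34
f 35 34 21
f 28 34 35
f 18 35 40
f 35 21 41
f 40 41 23
f 35 41 40
f 18 40 44
f 40 23 47
f 44 47 24
f 40 47 44
f 19 45 33
f 45 24 46
f 33 46 20
f 45 46 33
f 17 29 53
f 29 19 54
f 53 54 26
f 29 54 53
f 21 34 50
f 34 17 49
f 50 49 25
f 34 49 50
f 23 41 42
f 41 21 38
f 42 38 22
f 41 38 42
f 24 47 43
f 47 23 39
f 43 39 16
f 47 39 43
f 58 57 61
f 58 61 59
f 59 61 62
f 59 62 60
f 61 57 63
f 61 63 62
f 62 63 64
f 62 64 60
f 63 57 65
f 63 65 64
f 64 65 66
f 64 66 60
f 65 57 67
f 65 67 66
f 66 67 68
f 66 68 60
f 67 57 69
f 67 69 68
f 68 69 70
f 68 70 60
f 69 57 71
f 69 71 70
f 70 71 72
f 70 72 60
f 71 57 73
f 71 73 72
f 72 73 74
f 72 74 60
f 73 57 75
f 73 75 74
f 74 75 76
f 74 76 60
f 75 57 77
f 75 77 76
f 76 77 78
f 76 78 60
f 77 57 79
f 77 79 78
f 78 79 80
f 78 80 60
f 79 57 81
f 79 81 80
f 80 81 82
f 80 82 60
f 81 57 83
f 81 83 82
f 82 83 84
f 82 84 60
f 83 57 85
f 83 85 84
f 84 85 86
f 84 86 60
f 85 57 87
f 85 87 86
f 86 87 88
f 86 88 60
f 87 57 89
f 87 89 88
f 88 89 90
f 88 90 60
f 89 57 58
f 89 58 90
f 90 58 59
f 90 59 60
f 92 94 91
f 95 92 91
f 91 94 93
f 93 95 91
f 92 98 94
f 96 92 95
f 96 98 92
f 94 98 93
f 97 95 93
f 93 98 97
f 97 96 95
f 98 96 97



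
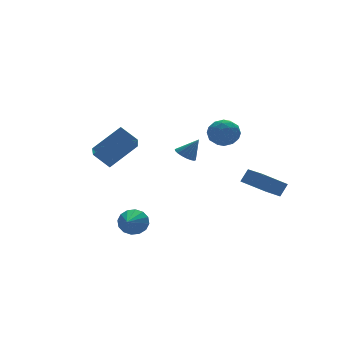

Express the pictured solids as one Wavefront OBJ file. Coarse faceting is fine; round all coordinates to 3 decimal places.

v 1.562 2.466 -1.193
v 2.131 2.349 -1.566
v 2.238 2.154 -0.067
v 2.154 2.648 -1.498
v 2.06 2.91 -1.369
v 1.868 3.084 -1.205
v 1.615 3.136 -1.039
v 1.351 3.055 -0.904
v 1.13 2.858 -0.826
v 0.994 2.582 -0.82
v 0.971 2.284 -0.889
v 1.065 2.021 -1.018
v 1.257 1.847 -1.182
v 1.51 1.795 -1.348
v 1.774 1.876 -1.483
v 1.995 2.074 -1.561
v 0.985 -1.114 1.394
v 1.924 -1.195 1.314
v 0.976 -2.245 2.426
v 1.915 -2.326 2.346
v 1.539 -1.558 2.751
v 1.545 -0.859 2.113
v 1.355 -2.581 1.627
v 1.361 -1.882 0.989
v 2.153 -2.102 1.458
v 2.267 -1.469 2.152
v 0.633 -1.971 1.588
v 0.747 -1.338 2.282
v 1.455 -1.055 1.263
v 1.445 -2.385 2.477
v 1.224 -1.933 2.715
v 1.776 -1.981 2.667
v 1.232 -0.857 1.733
v 1.785 -0.905 1.686
v 1.558 -1.118 2.53
v 1.115 -2.535 2.054
v 1.668 -2.583 2.007
v 1.124 -1.459 1.073
v 1.676 -1.507 1.025
v 1.342 -2.322 1.21
v 2.142 -1.636 1.301
v 2.137 -2.301 1.907
v 1.807 -2.451 1.485
v 1.811 -2.04 1.11
v 2.209 -1.264 1.709
v 2.204 -1.929 2.316
v 1.983 -1.477 2.554
v 1.986 -1.066 2.179
v 2.343 -1.797 1.794
v 0.696 -1.511 1.424
v 0.691 -2.176 2.031
v 0.914 -2.374 1.561
v 0.917 -1.963 1.186
v 0.763 -1.139 1.833
v 0.758 -1.804 2.439
v 1.089 -1.4 2.63
v 1.093 -0.989 2.255
v 0.557 -1.643 1.946
v -3.395 -0.647 -4.031
v -2.848 -0.719 -3.384
v -4.525 -2.033 -3.229
v -3.135 -0.411 -3.256
v -3.492 -0.166 -3.336
v -3.823 -0.05 -3.603
v -4.039 -0.094 -3.983
v -4.082 -0.286 -4.377
v -3.941 -0.575 -4.678
v -3.654 -0.883 -4.805
v -3.297 -1.128 -4.725
v -2.967 -1.244 -4.459
v -2.751 -1.2 -4.078
v -2.707 -1.008 -3.684
v -2.896 4.828 -1.113
v -3.638 3.463 -0.038
v -1.135 4.856 0.137
v -1.877 3.49 1.212
v -2.343 3.93 -1.872
v -3.085 2.564 -0.797
v -0.582 3.957 -0.622
v -1.324 2.592 0.453
v 2.033 -3.859 -1.372
v 2.547 -3.776 -0.626
v 2.116 -2.357 -1.595
v 2.63 -2.275 -0.849
v 3.49 -4.085 -2.351
v 4.004 -4.003 -1.605
v 3.573 -2.584 -2.574
v 4.087 -2.501 -1.828
f 2 1 4
f 2 4 3
f 4 1 5
f 4 5 3
f 5 1 6
f 5 6 3
f 6 1 7
f 6 7 3
f 7 1 8
f 7 8 3
f 8 1 9
f 8 9 3
f 9 1 10
f 9 10 3
f 10 1 11
f 10 11 3
f 11 1 12
f 11 12 3
f 12 1 13
f 12 13 3
f 13 1 14
f 13 14 3
f 14 1 15
f 14 15 3
f 15 1 16
f 15 16 3
f 16 1 2
f 16 2 3
f 17 54 33
f 54 28 57
f 33 57 22
f 54 57 33
f 17 33 29
f 33 22 34
f 29 34 18
f 33 34 29
f 17 29 38
f 29 18 39
f 38 39 24
f 29 39 38
f 17 38 50
f 38 24 53
f 50 53 27
f 38 53 50
f 17 50 54
f 50 27 58
f 54 58 28
f 50 58 54
f 18 34 45
f 34 22 48
f 45 48 26
f 34 48 45
f 22 57 35
f 57 28 56
f 35 56 21
f 57 56 35
f 28 58 55
f 58 27 51
f 55 51 19
f 58 51 55
f 27 53 52
f 53 24 40
f 52 40 23
f 53 40 52
f 24 39 44
f 39 18 41
f 44 41 25
f 39 41 44
f 20 46 32
f 46 26 47
f 32 47 21
f 46 47 32
f 20 32 30
f 32 21 31
f 30 31 19
f 32 31 30
f 20 30 37
f 30 19 36
f 37 36 23
f 30 36 37
f 20 37 42
f 37 23 43
f 42 43 25
f 37 43 42
f 20 42 46
f 42 25 49
f 46 49 26
f 42 49 46
f 21 47 35
f 47 26 48
f 35 48 22
f 47 48 35
f 19 31 55
f 31 21 56
f 55 56 28
f 31 56 55
f 23 36 52
f 36 19 51
f 52 51 27
f 36 51 52
f 25 43 44
f 43 23 40
f 44 40 24
f 43 40 44
f 26 49 45
f 49 25 41
f 45 41 18
f 49 41 45
f 60 59 62
f 60 62 61
f 62 59 63
f 62 63 61
f 63 59 64
f 63 64 61
f 64 59 65
f 64 65 61
f 65 59 66
f 65 66 61
f 66 59 67
f 66 67 61
f 67 59 68
f 67 68 61
f 68 59 69
f 68 69 61
f 69 59 70
f 69 70 61
f 70 59 71
f 70 71 61
f 71 59 72
f 71 72 61
f 72 59 60
f 72 60 61
f 74 76 73
f 77 74 73
f 73 76 75
f 75 77 73
f 74 80 76
f 78 74 77
f 78 80 74
f 76 80 75
f 79 77 75
f 75 80 79
f 79 78 77
f 80 78 79
f 82 84 81
f 85 82 81
f 81 84 83
f 83 85 81
f 82 88 84
f 86 82 85
f 86 88 82
f 84 88 83
f 87 85 83
f 83 88 87
f 87 86 85
f 88 86 87

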